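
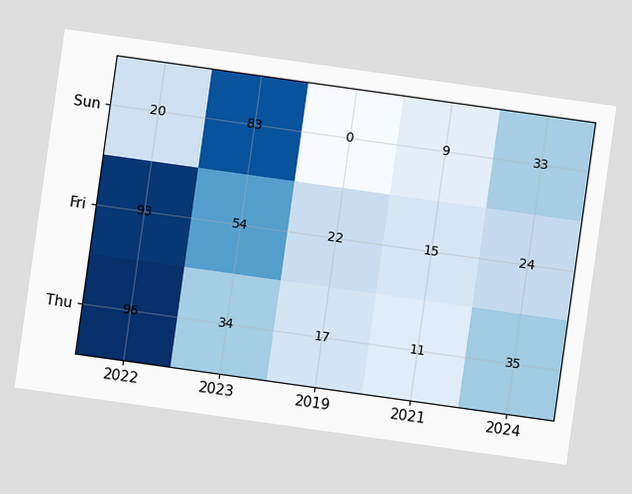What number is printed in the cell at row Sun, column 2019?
0

The chart is tilted about 8° clockwise. The (Sun, 2019) cell reads 0.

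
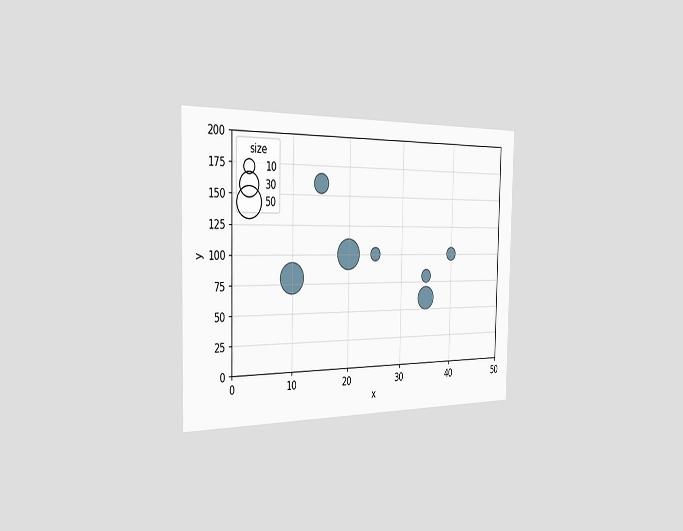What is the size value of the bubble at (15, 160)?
20

The chart is viewed slightly from the left. Matching the bubble at (15, 160) against the size legend gives 20.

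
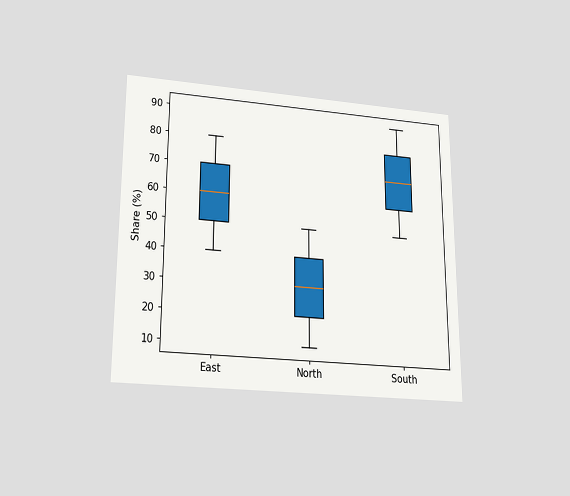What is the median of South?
The chart is viewed slightly from below. The median line in the South box sits at 70%.

70%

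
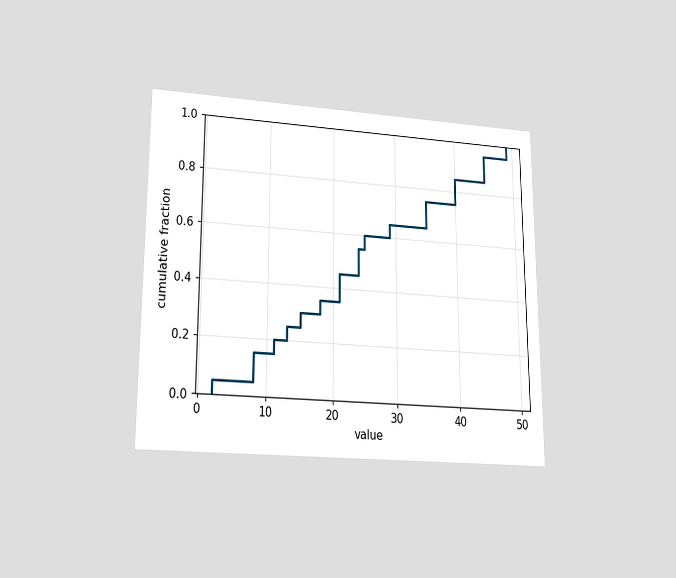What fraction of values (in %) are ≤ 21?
The chart is viewed slightly from below. At x=21 the ECDF step is at 45%.

45%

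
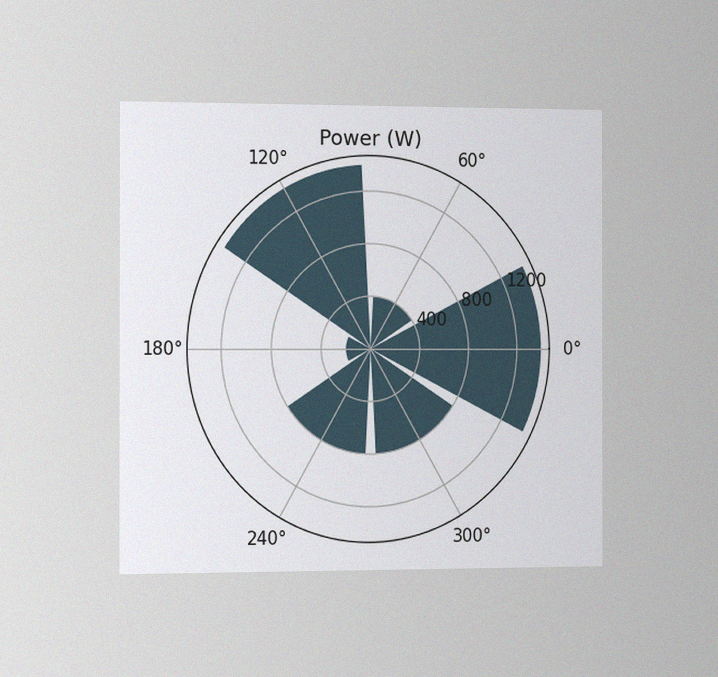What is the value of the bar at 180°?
The chart is viewed slightly from the left, with some photo noise. The bar at 180° reaches 200W on the radial axis.

200W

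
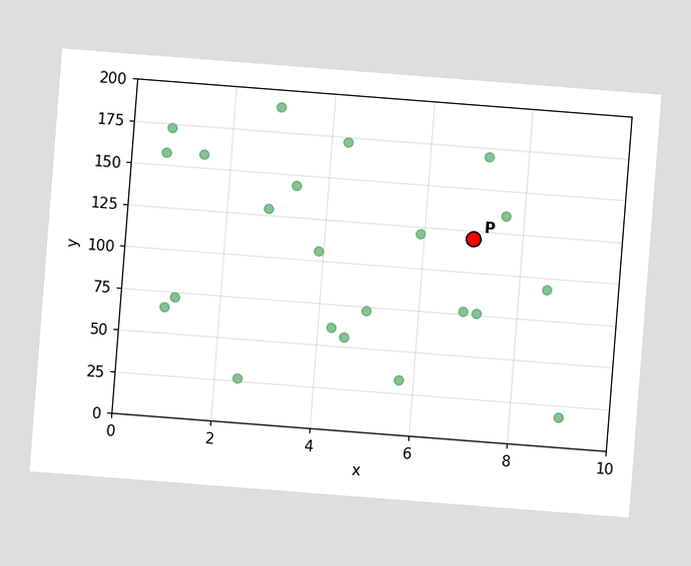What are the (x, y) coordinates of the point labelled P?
(7, 120)

The chart is tilted about 4° clockwise. Following the gridlines from P to each axis, P sits at (7, 120).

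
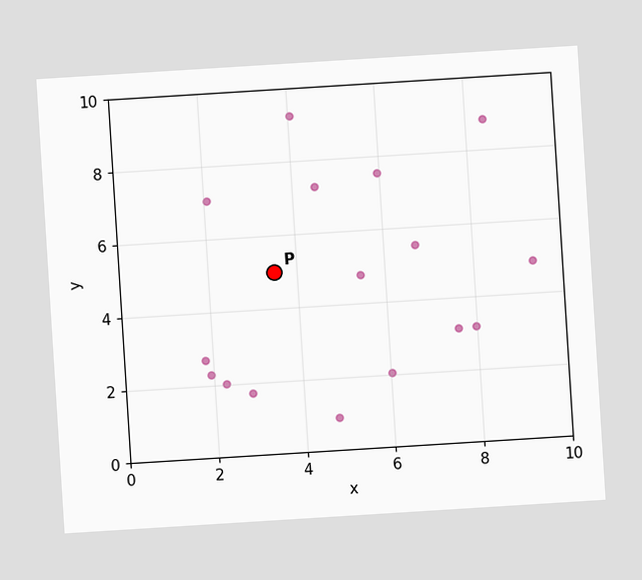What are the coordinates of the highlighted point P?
The chart is tilted about 4° counter-clockwise. Following the gridlines from P to each axis, P sits at (3.5, 5).

(3.5, 5)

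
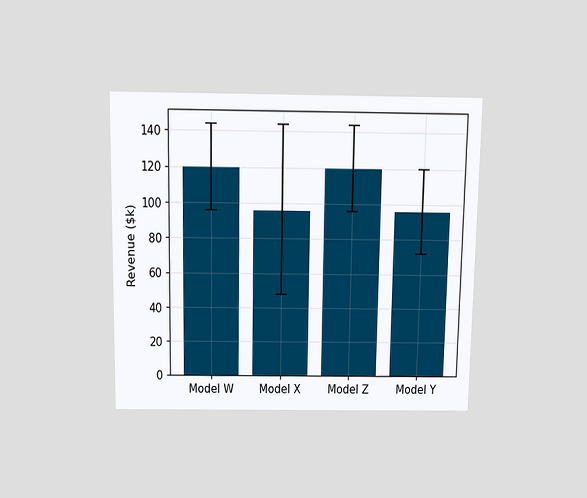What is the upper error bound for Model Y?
The chart is viewed slightly from above. The Model Y bar's upper whisker reaches $120k.

$120k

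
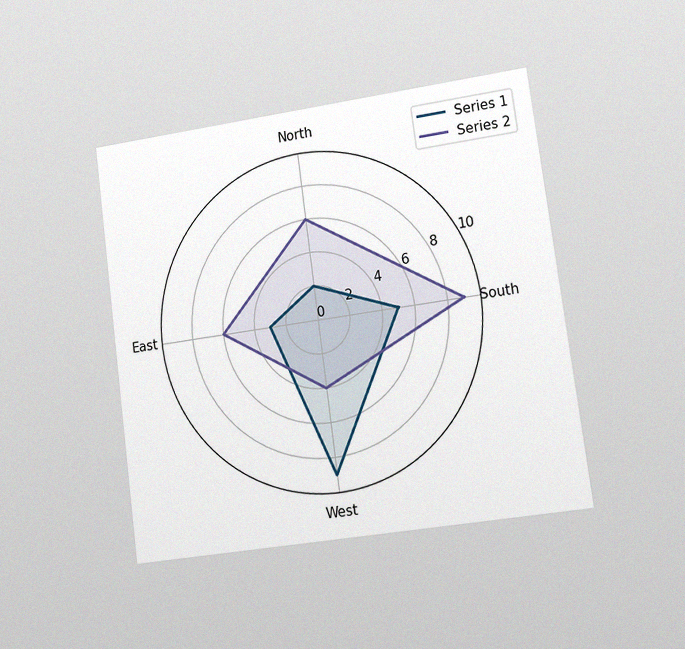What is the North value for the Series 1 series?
The chart is tilted about 8° counter-clockwise and viewed at a slight angle, with some photo noise. On the North axis, Series 1 reaches 2.

2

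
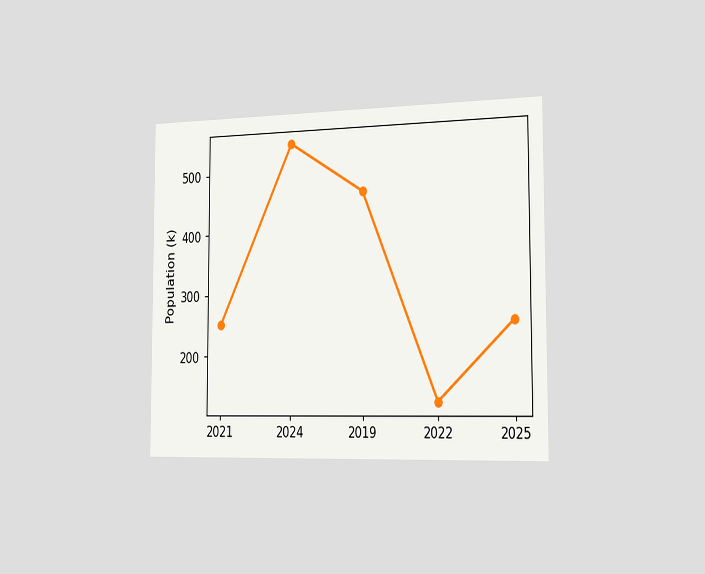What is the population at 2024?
546k

The chart is viewed slightly from the right. At 2024, the line is at 546k.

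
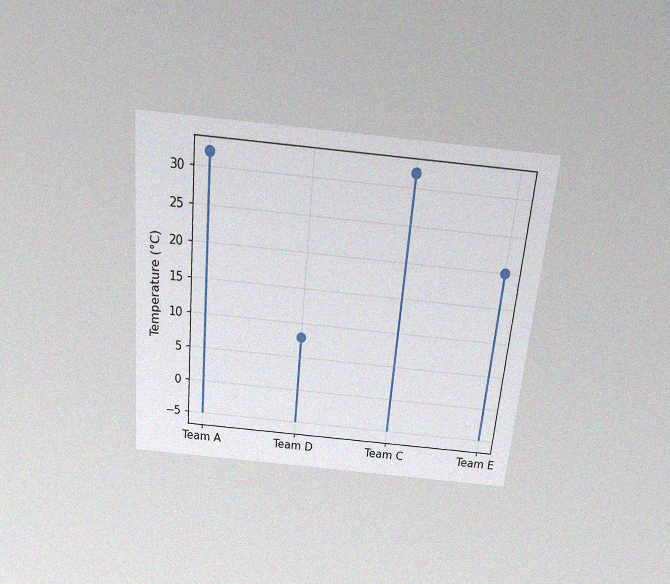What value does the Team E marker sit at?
20°C

The chart is tilted about 5° clockwise and viewed slightly from above, with some photo noise. The Team E marker sits at 20°C.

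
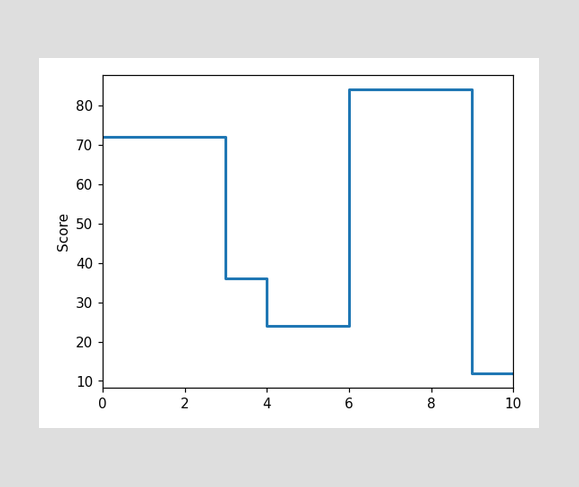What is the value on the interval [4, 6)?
On [4, 6) the step sits at 24.

24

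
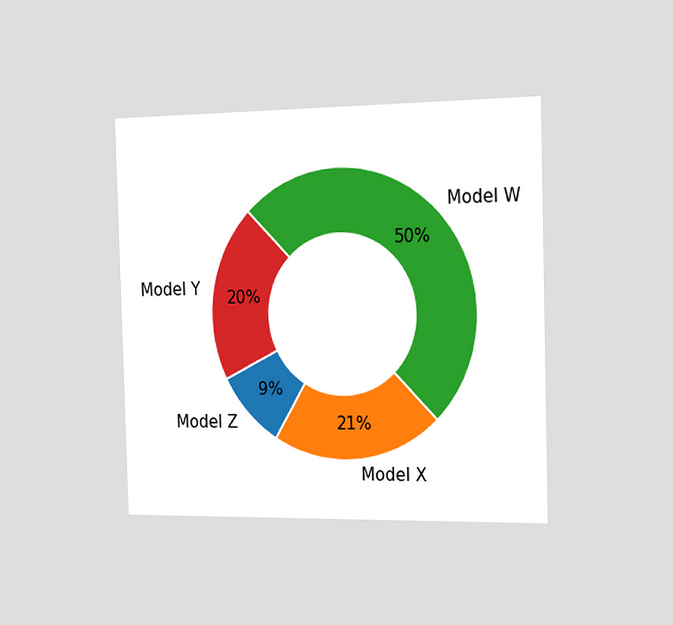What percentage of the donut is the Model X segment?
21%

The chart is viewed slightly from the right. The Model X segment takes up 21% of the ring.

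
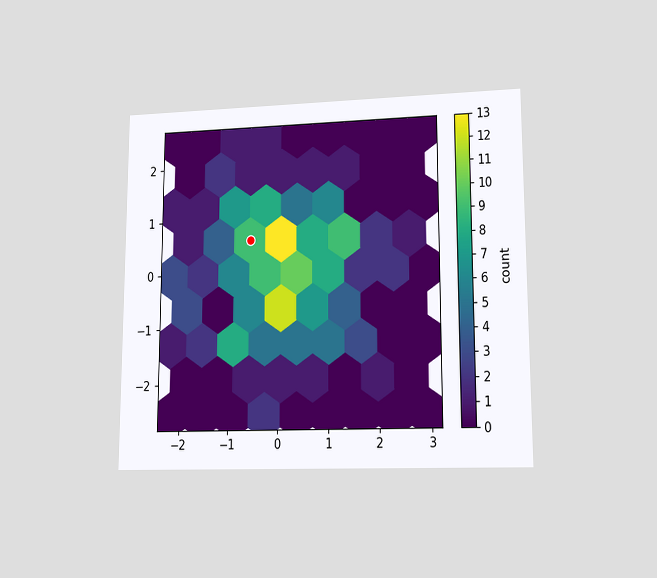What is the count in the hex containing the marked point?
9

The chart is viewed at a slight angle. The marked hex reads 9 on the colorbar.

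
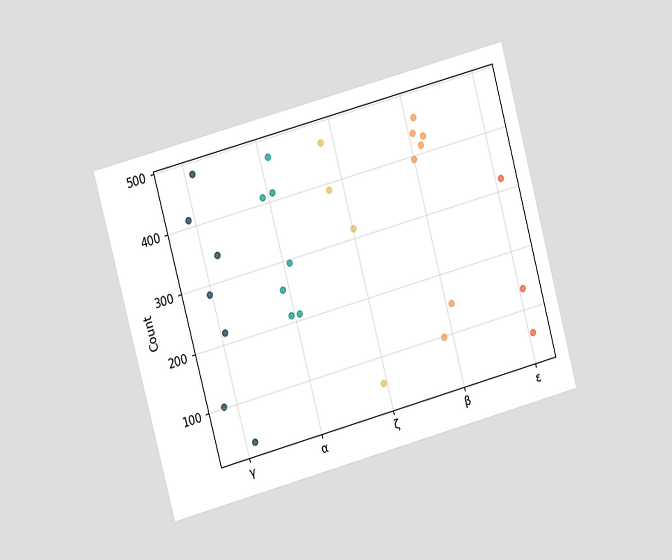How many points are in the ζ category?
4

The chart is tilted about 15° counter-clockwise and viewed at a slight angle. Counting the markers in the ζ column gives 4.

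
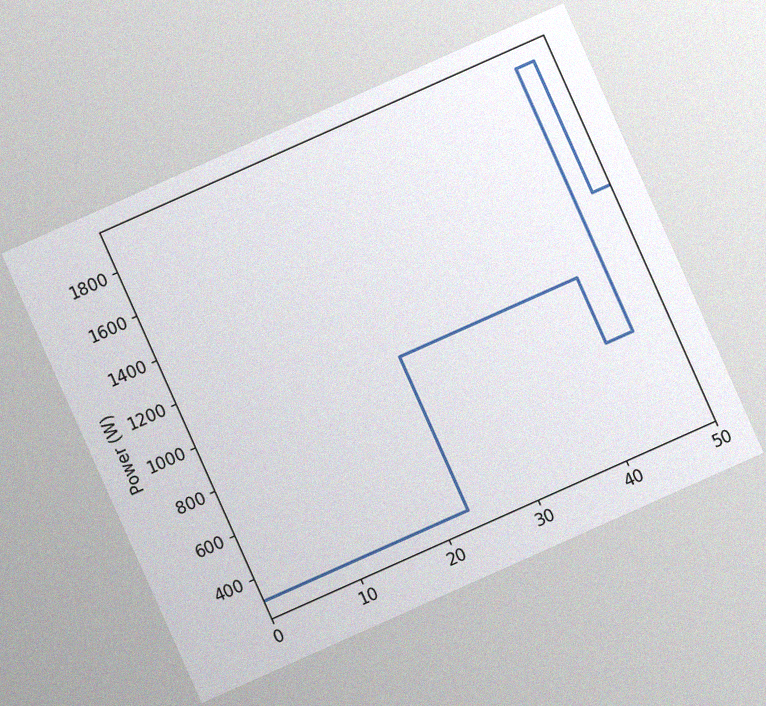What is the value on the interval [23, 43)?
1000W

The chart is tilted about 24° counter-clockwise, with some photo noise. On [23, 43) the step sits at 1000W.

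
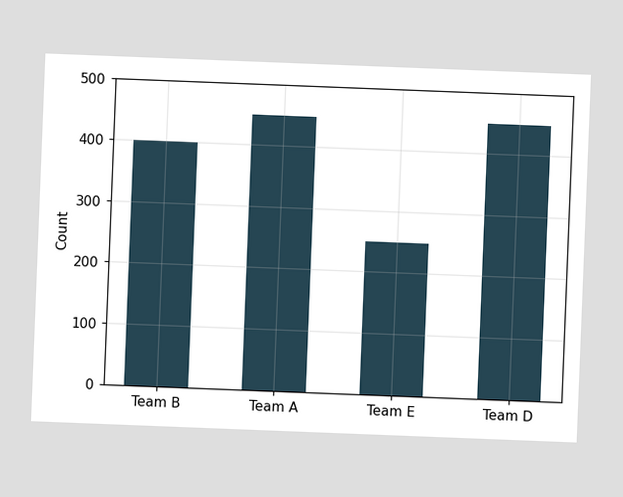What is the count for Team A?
450

The chart is tilted about 2° clockwise. Reading along the chart's y-axis, the Team A bar reaches 450.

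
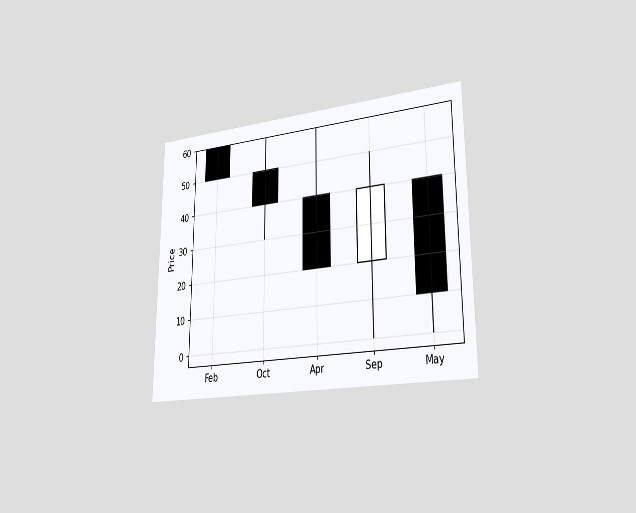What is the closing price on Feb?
The chart is viewed slightly from the right. The Feb candle closes at 50.

50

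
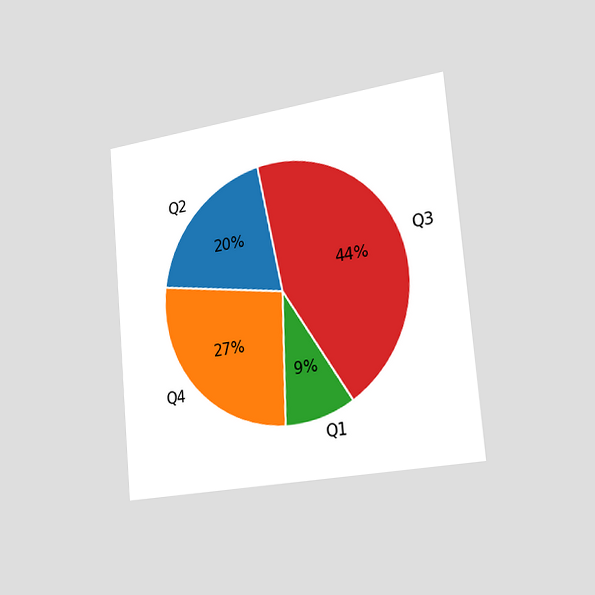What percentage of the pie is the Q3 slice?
The chart is tilted about 5° counter-clockwise and viewed slightly from the right. The Q3 slice takes up 44% of the pie.

44%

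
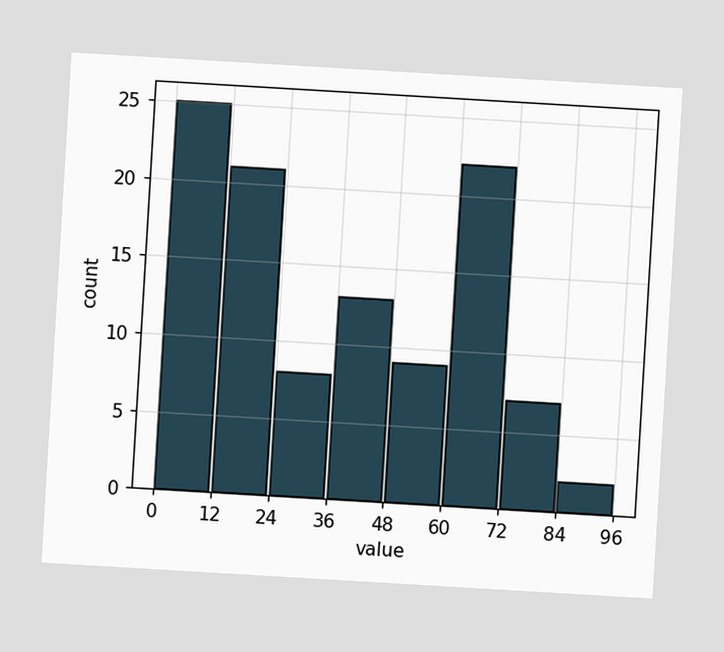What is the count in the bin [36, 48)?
The chart is tilted about 3° clockwise. The [36, 48) bin has height 13.

13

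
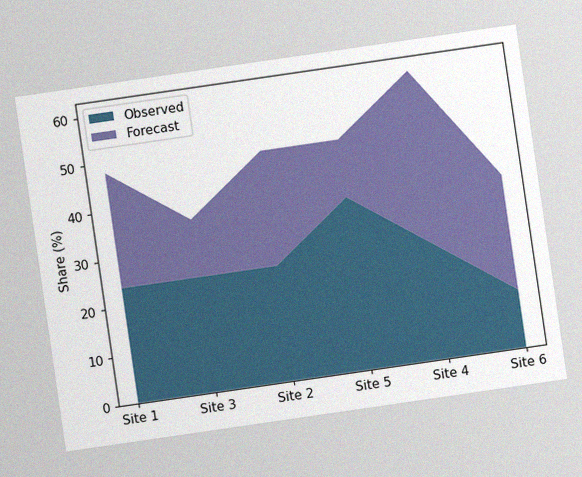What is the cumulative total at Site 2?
48%

The chart is tilted about 8° counter-clockwise, with some photo noise. The stacked total at Site 2 reaches 48%.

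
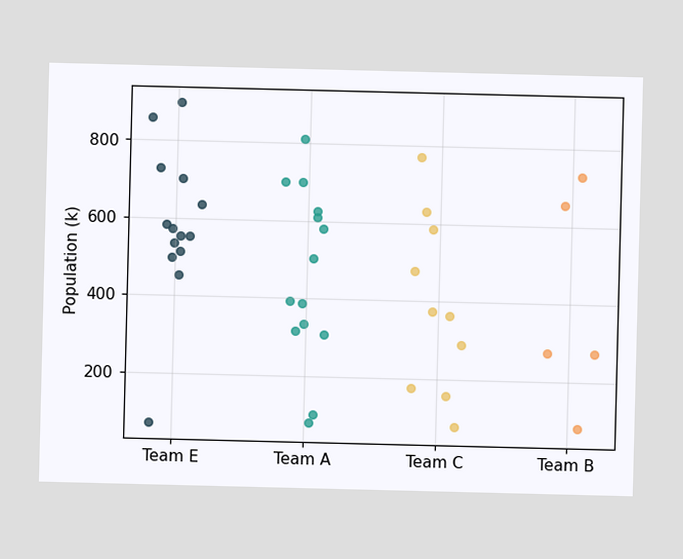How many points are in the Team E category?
14

Counting the markers in the Team E column gives 14.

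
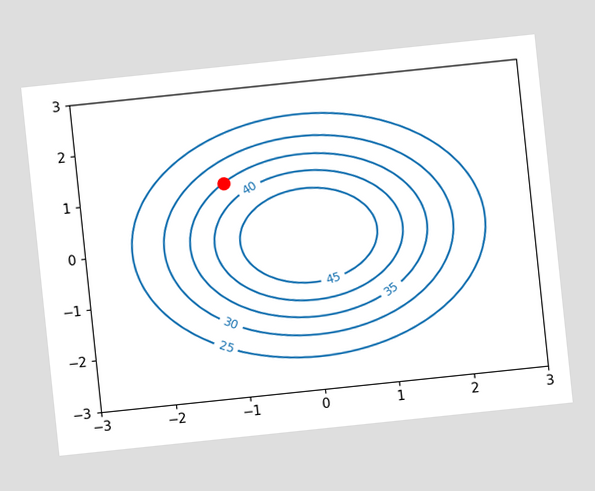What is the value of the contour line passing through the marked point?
The chart is tilted about 6° counter-clockwise. The marked point sits on the contour labelled 35.

35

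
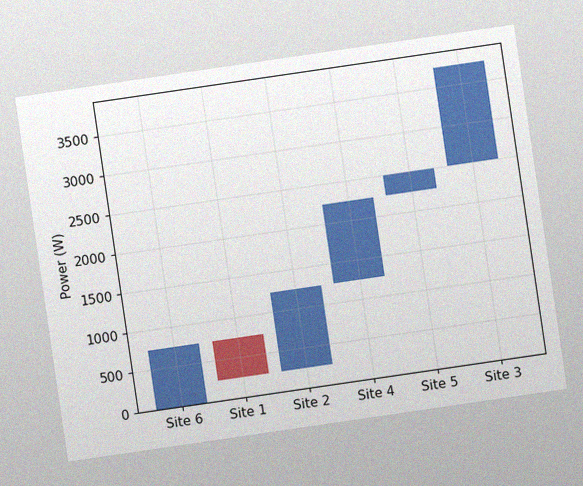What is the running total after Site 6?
750W

The chart is tilted about 8° counter-clockwise, with some photo noise. After Site 6 the running total reaches 750W.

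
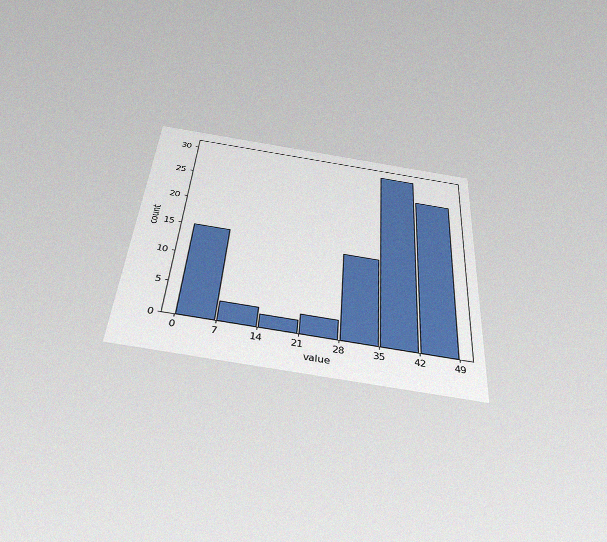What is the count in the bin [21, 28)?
The chart is tilted about 4° clockwise and viewed slightly from below, with some photo noise. The [21, 28) bin has height 3.

3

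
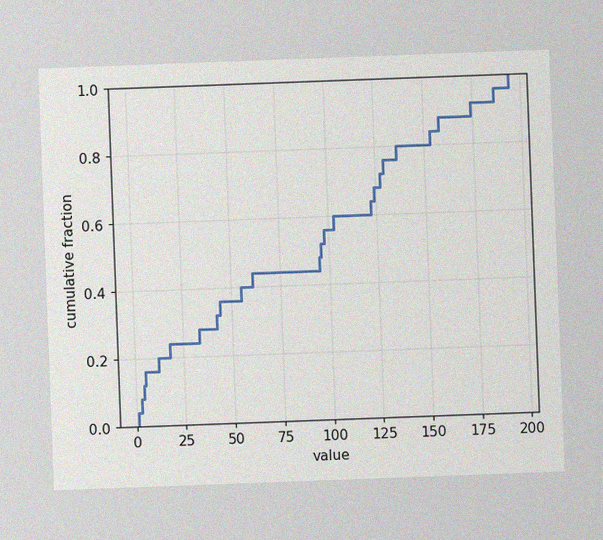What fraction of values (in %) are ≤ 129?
The chart is tilted about 2° counter-clockwise, with some photo noise. At x=129 the ECDF step is at 76%.

76%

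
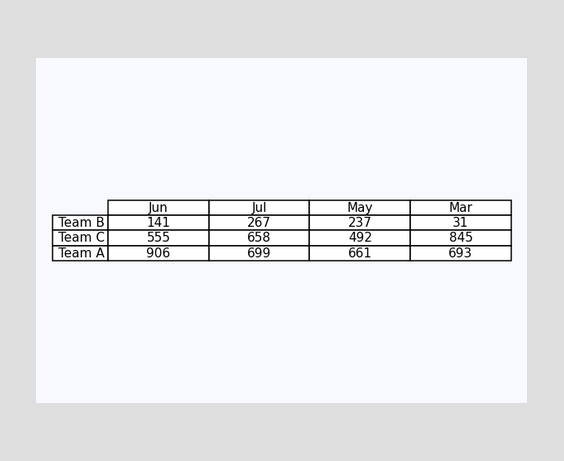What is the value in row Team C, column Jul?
658

The (Team C, Jul) cell reads 658.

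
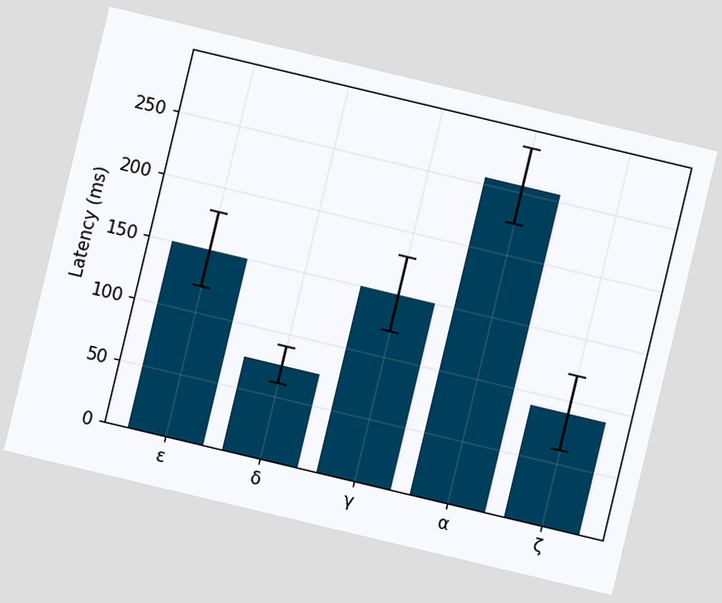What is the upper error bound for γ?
180ms

The chart is tilted about 13° clockwise. The γ bar's upper whisker reaches 180ms.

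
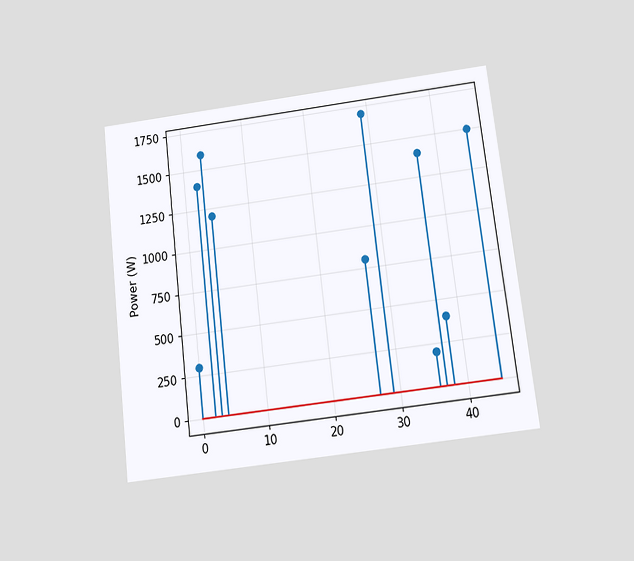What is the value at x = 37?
The chart is tilted about 7° counter-clockwise and viewed slightly from below. The stem at x=37 reaches 1400W.

1400W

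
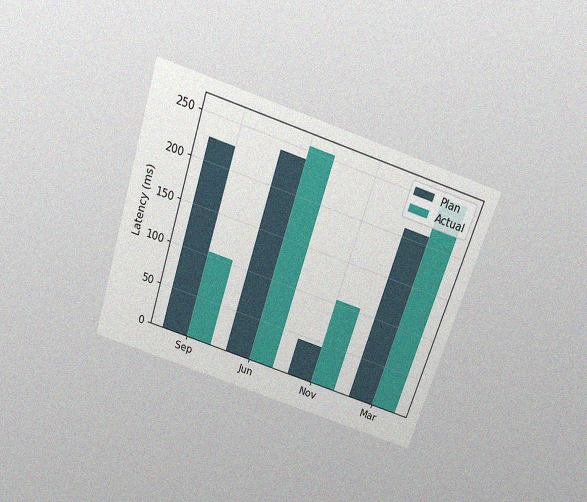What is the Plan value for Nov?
The chart is tilted about 18° clockwise and viewed slightly from above, with some photo noise. The Plan bar at Nov reaches 45ms on the y-axis.

45ms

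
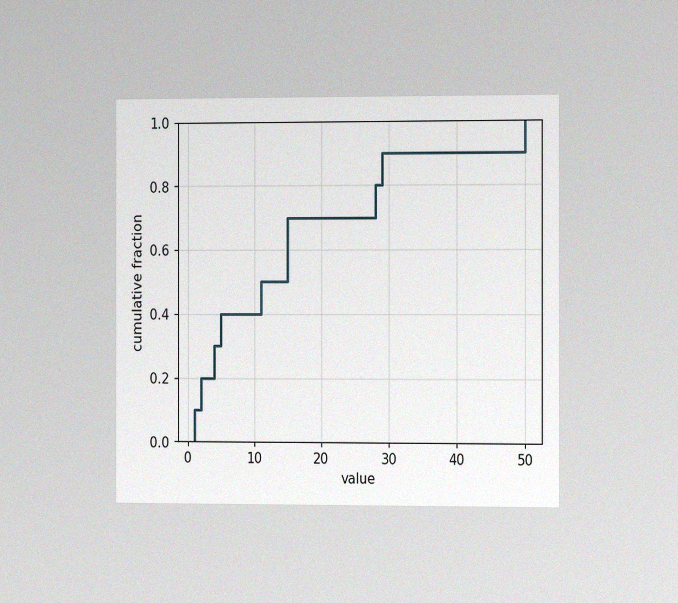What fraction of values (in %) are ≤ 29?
The chart is viewed slightly from the right, with some photo noise. At x=29 the ECDF step is at 90%.

90%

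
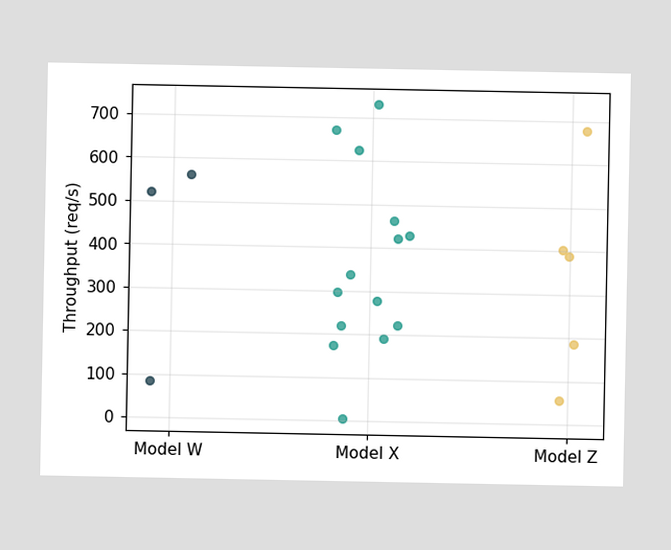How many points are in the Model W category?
3

Counting the markers in the Model W column gives 3.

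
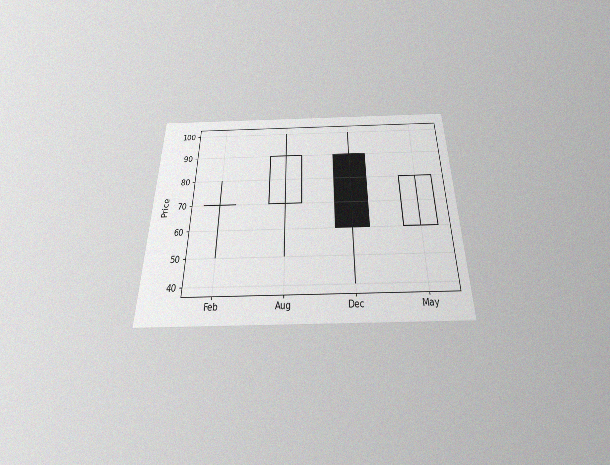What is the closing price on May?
80

The chart is viewed slightly from below, with some photo noise. The May candle closes at 80.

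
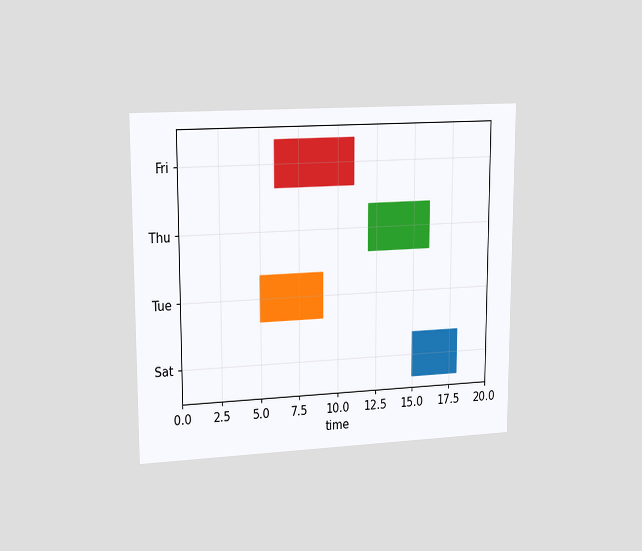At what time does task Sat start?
15

The chart is viewed slightly from the left. The Sat bar begins at t=15.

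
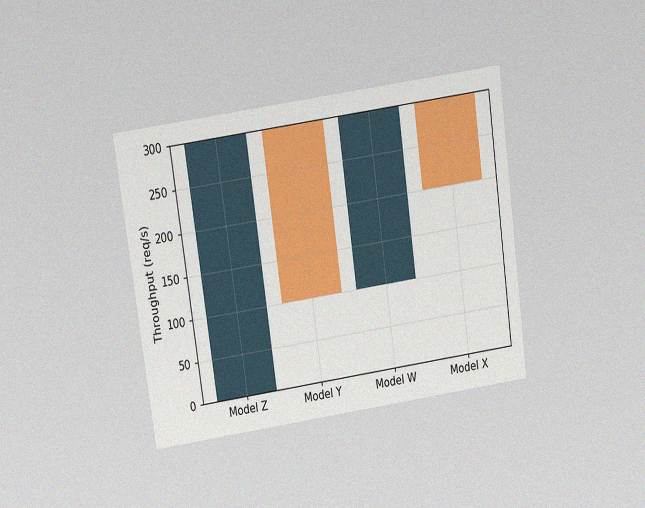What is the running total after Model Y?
100req/s

The chart is tilted about 8° counter-clockwise and viewed at a slight angle, with some photo noise. After Model Y the running total reaches 100req/s.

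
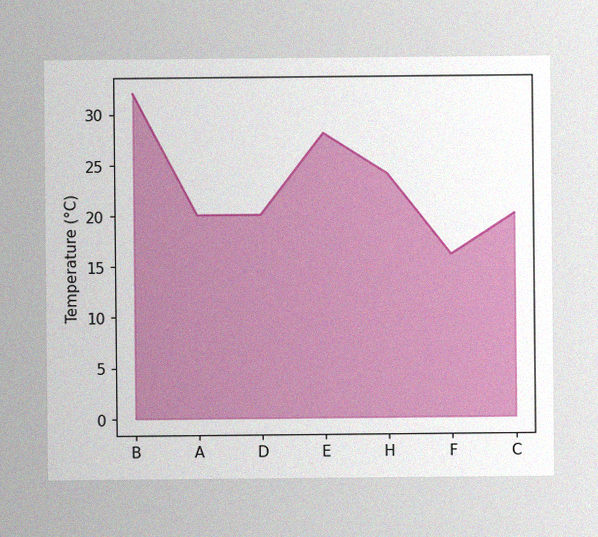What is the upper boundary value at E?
The image has some photo noise and uneven lighting. At E the upper boundary is at 28°C.

28°C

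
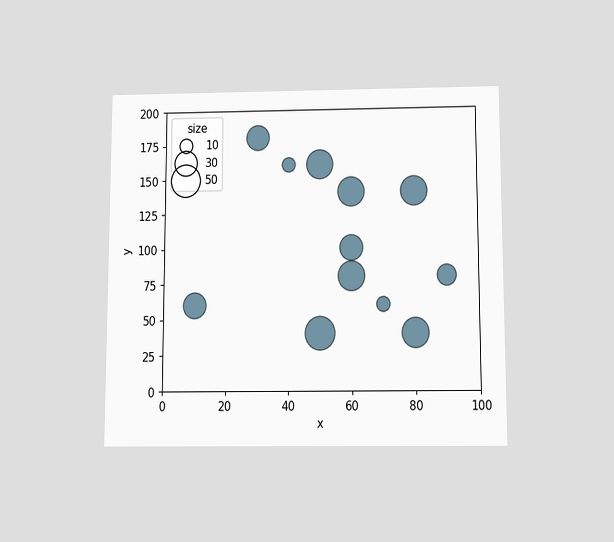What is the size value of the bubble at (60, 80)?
40

The chart is viewed slightly from below. Matching the bubble at (60, 80) against the size legend gives 40.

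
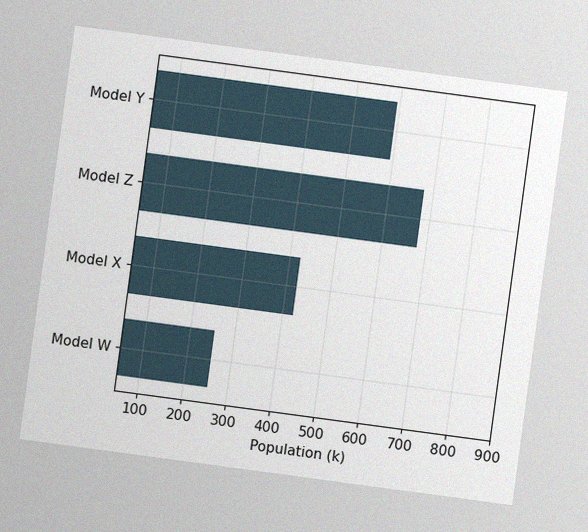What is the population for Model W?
The chart is tilted about 8° clockwise, with some photo noise. Reading along the chart's x-axis, the Model W bar reaches 255k.

255k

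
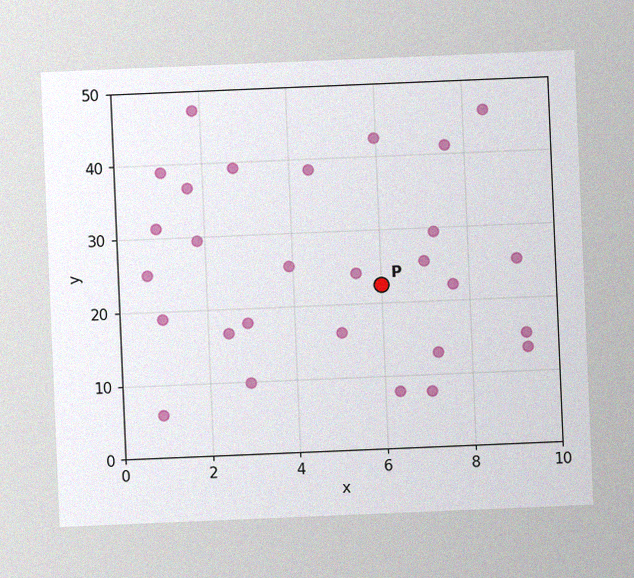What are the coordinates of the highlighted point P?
The chart is tilted about 2° counter-clockwise, with some photo noise. Following the gridlines from P to each axis, P sits at (6, 22.5).

(6, 22.5)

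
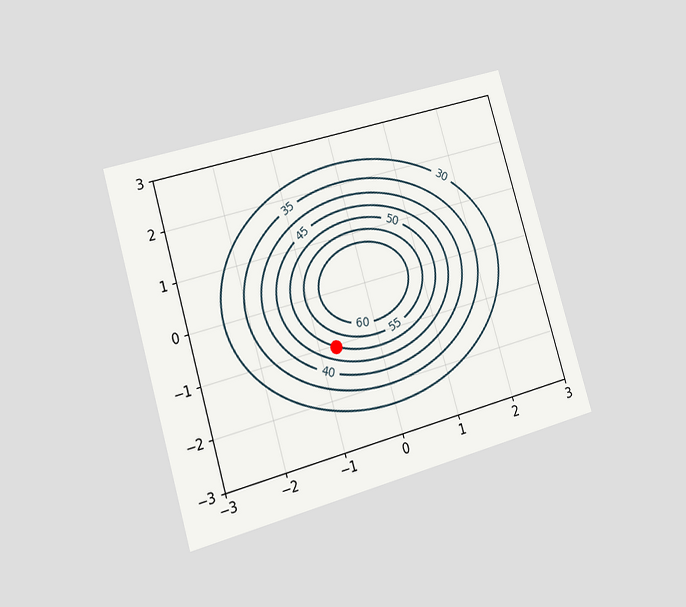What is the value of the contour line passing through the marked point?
The chart is tilted about 16° counter-clockwise and viewed at a slight angle. The marked point sits on the contour labelled 50.

50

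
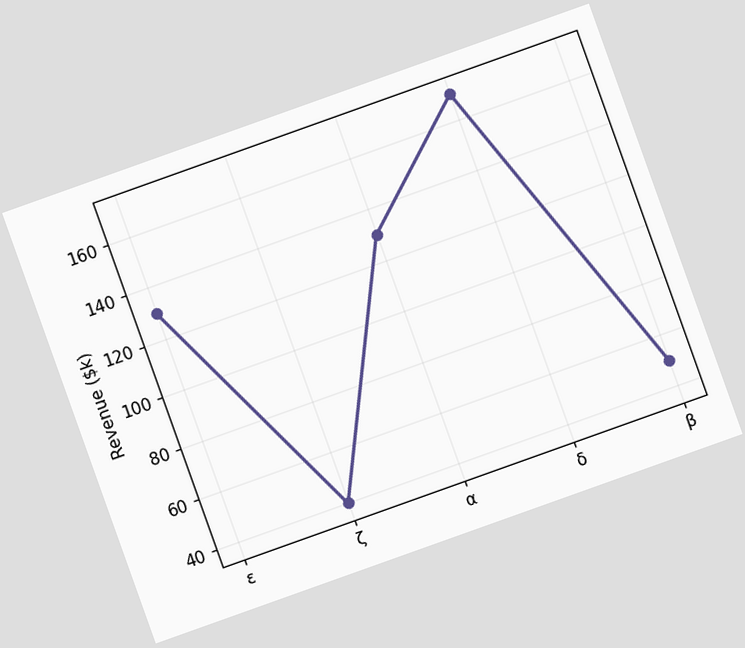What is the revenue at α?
The chart is tilted about 20° counter-clockwise. At α, the line is at $130k.

$130k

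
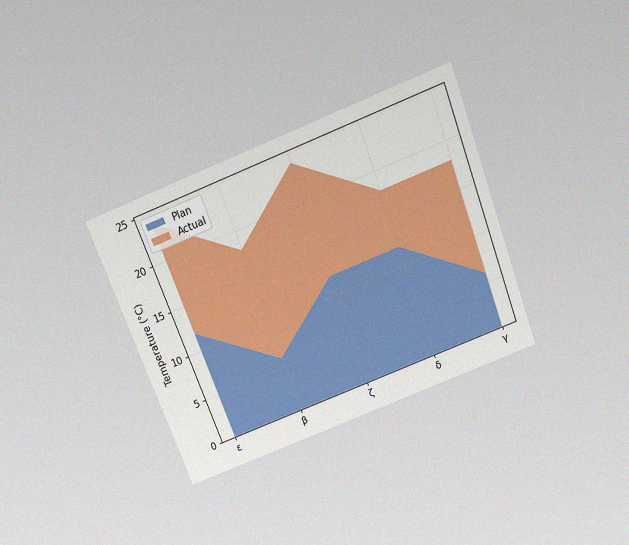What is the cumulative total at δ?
18°C

The chart is tilted about 21° counter-clockwise and viewed slightly from above, with some photo noise. The stacked total at δ reaches 18°C.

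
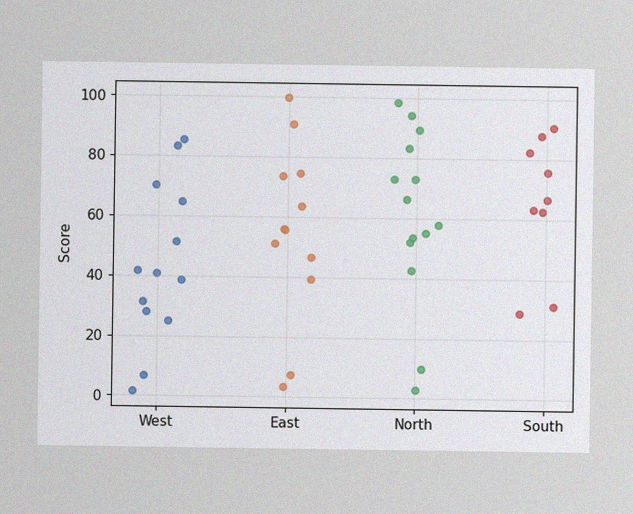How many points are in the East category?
The image has some photo noise and uneven lighting. Counting the markers in the East column gives 12.

12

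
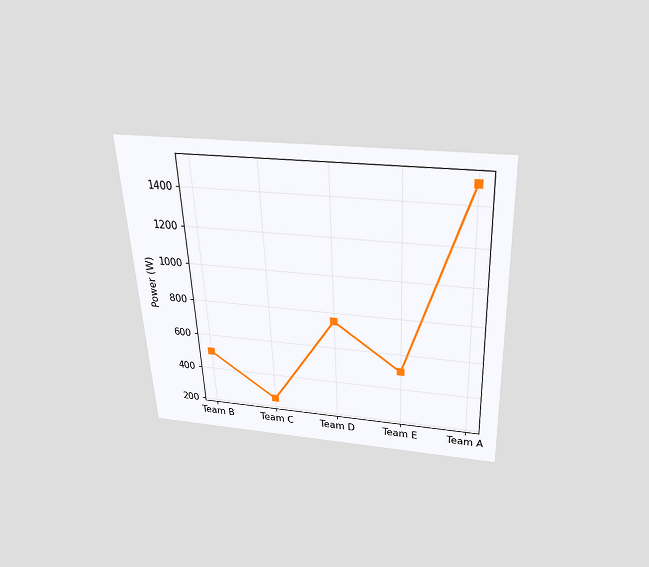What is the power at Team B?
500W

The chart is tilted about 3° counter-clockwise and viewed slightly from above. At Team B, the line is at 500W.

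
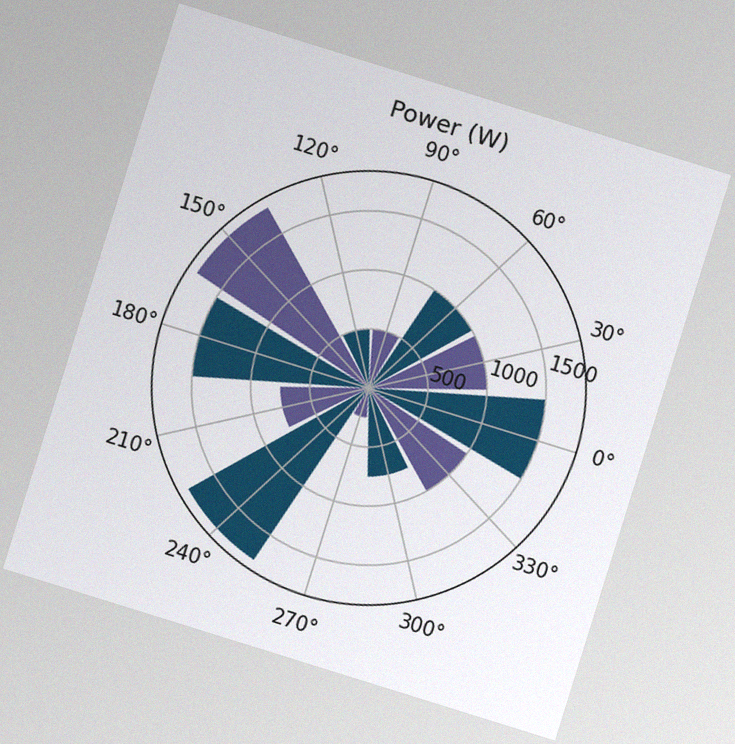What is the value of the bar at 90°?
500W

The chart is tilted about 17° clockwise, with some photo noise. The bar at 90° reaches 500W on the radial axis.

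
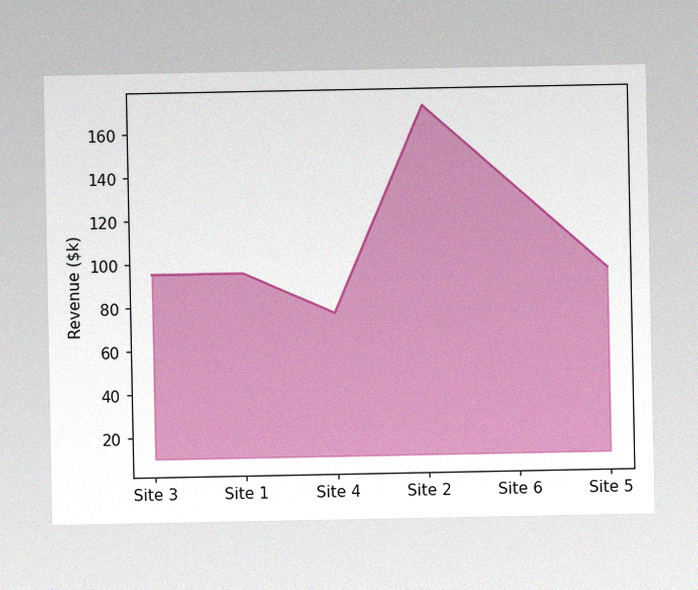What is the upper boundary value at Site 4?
$76k

The image has some photo noise and uneven lighting. At Site 4 the upper boundary is at $76k.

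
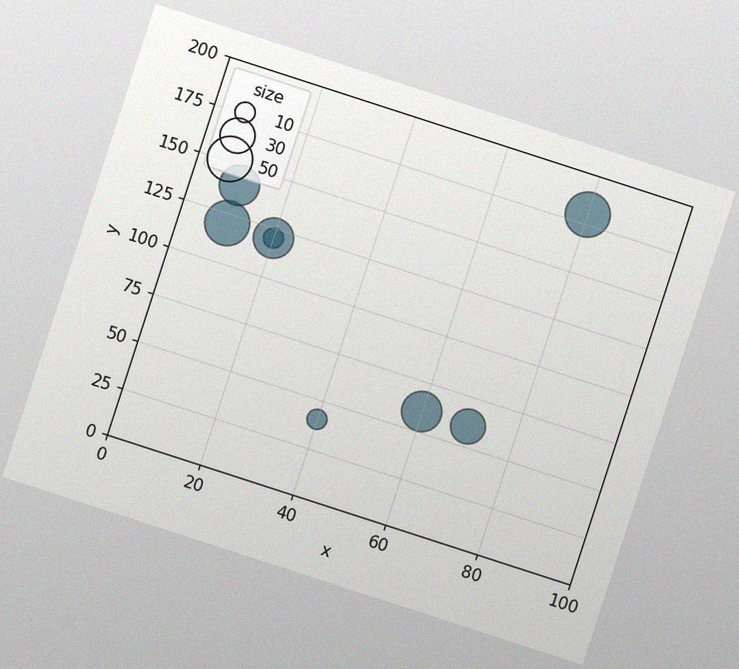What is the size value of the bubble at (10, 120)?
50

The chart is tilted about 18° clockwise, with some photo noise. Matching the bubble at (10, 120) against the size legend gives 50.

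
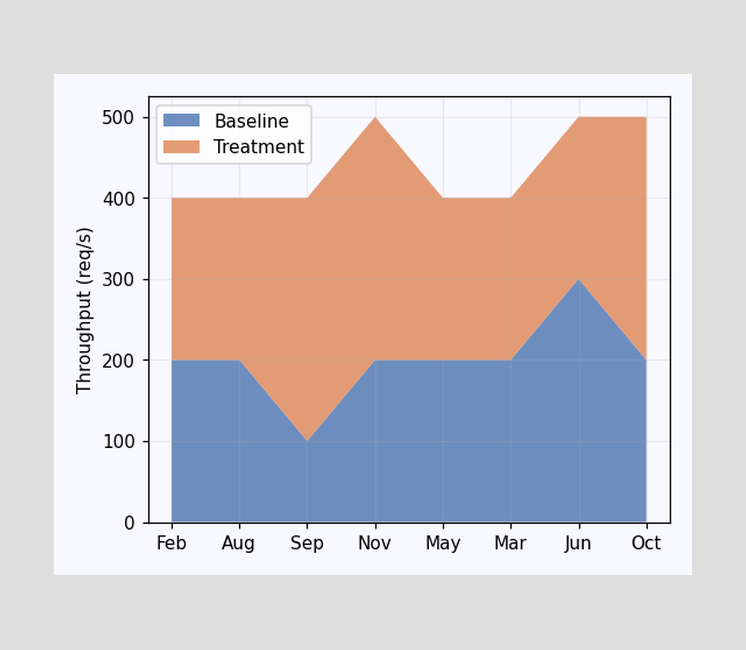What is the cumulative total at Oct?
The stacked total at Oct reaches 500req/s.

500req/s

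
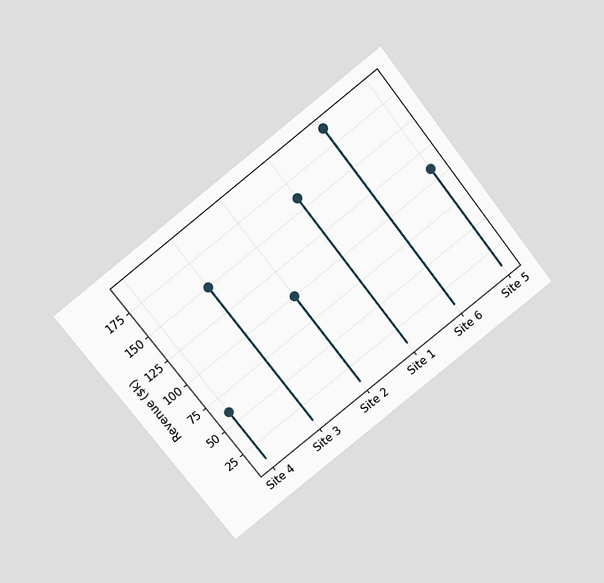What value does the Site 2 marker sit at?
The chart is tilted about 38° counter-clockwise and viewed slightly from above. The Site 2 marker sits at $100k.

$100k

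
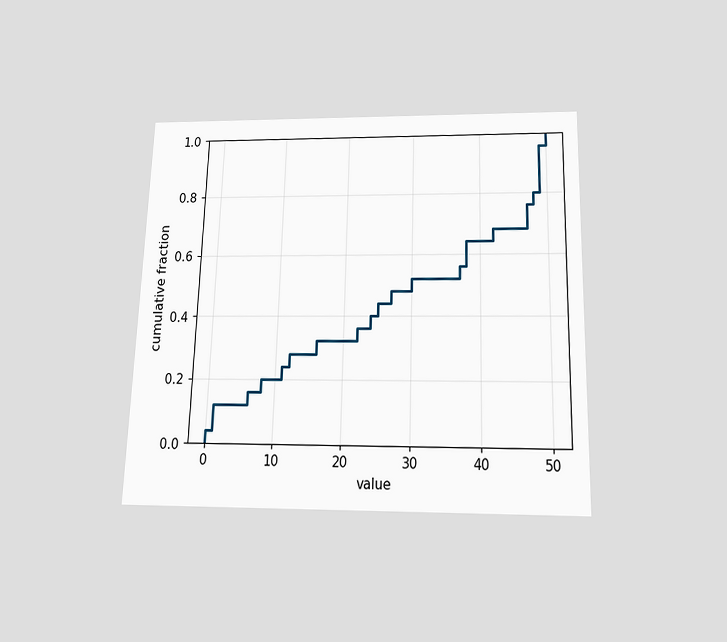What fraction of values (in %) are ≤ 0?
4%

The chart is viewed slightly from below. At x=0 the ECDF step is at 4%.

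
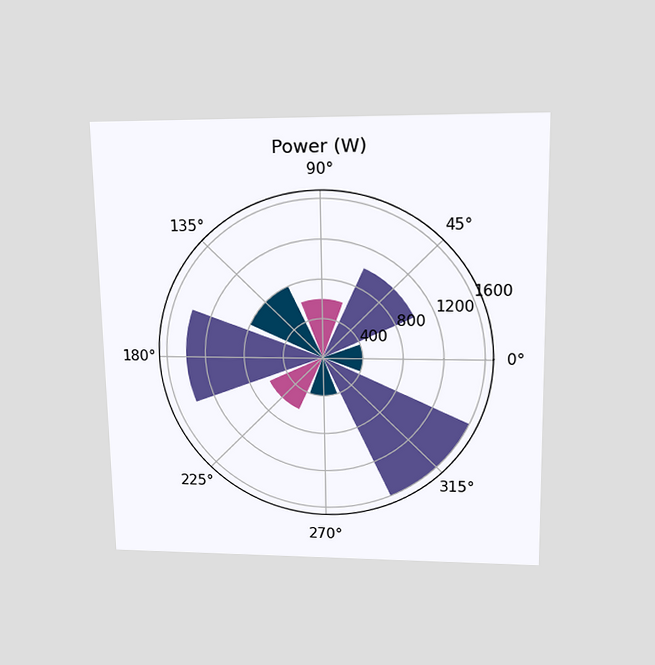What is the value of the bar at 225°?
The chart is viewed slightly from above. The bar at 225° reaches 600W on the radial axis.

600W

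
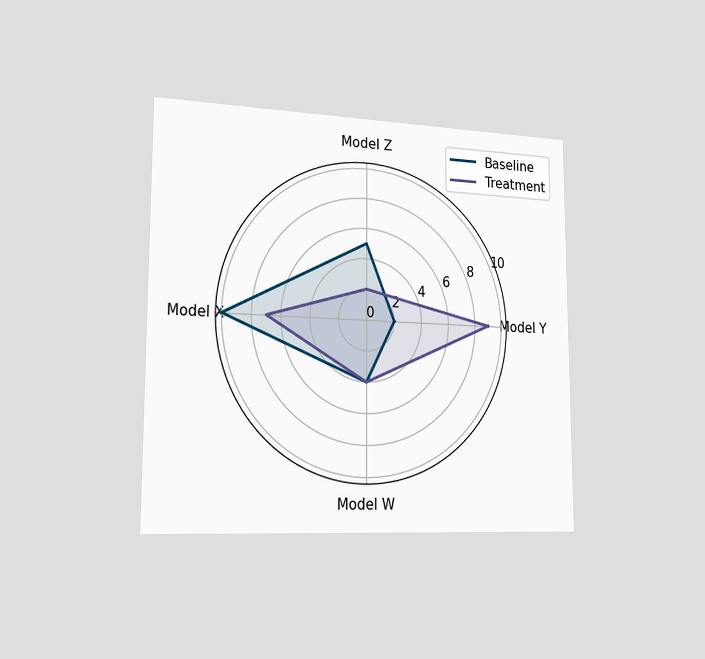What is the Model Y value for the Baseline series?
The chart is viewed slightly from the left. On the Model Y axis, Baseline reaches 2.

2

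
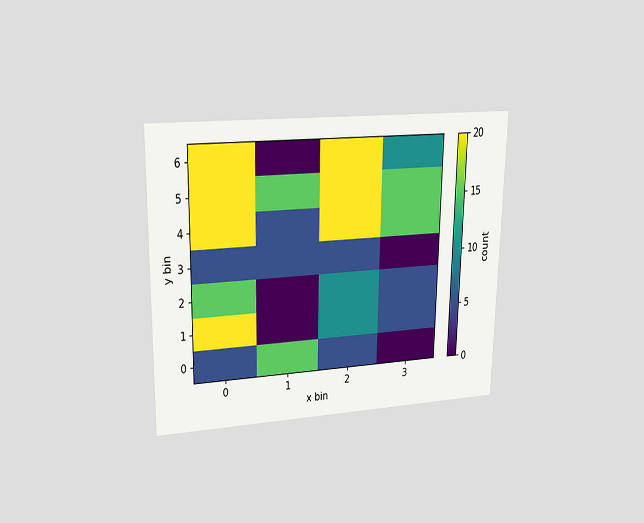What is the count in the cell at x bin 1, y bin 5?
15

The chart is viewed at a slight angle. Matching the cell (1, 5) against the colorbar gives 15.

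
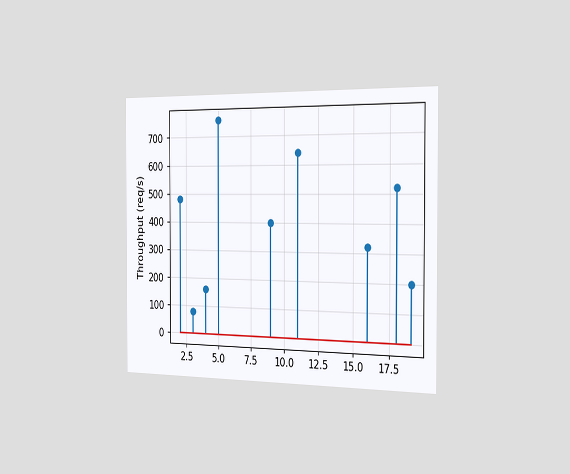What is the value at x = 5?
The chart is viewed slightly from the right. The stem at x=5 reaches 760req/s.

760req/s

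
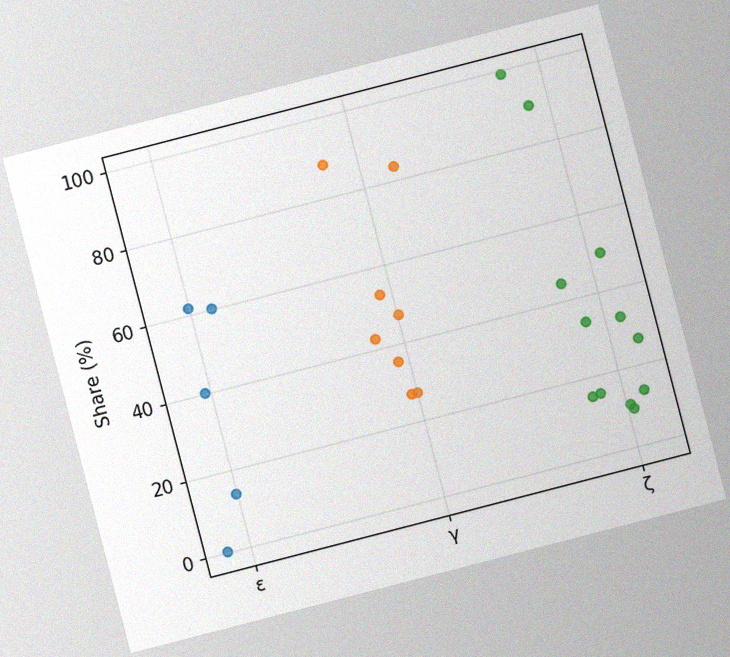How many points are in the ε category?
The chart is tilted about 15° counter-clockwise, with some photo noise. Counting the markers in the ε column gives 5.

5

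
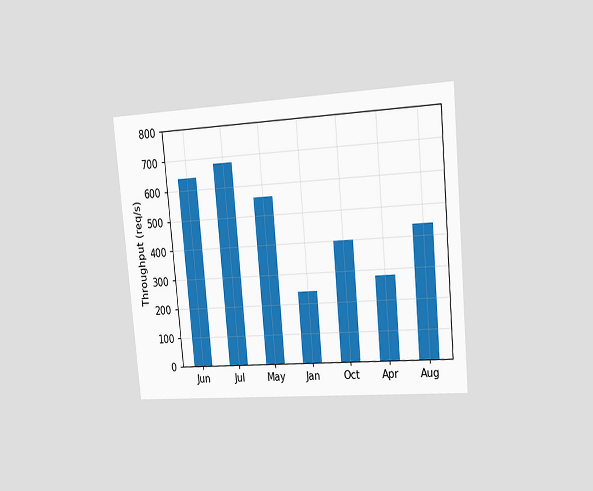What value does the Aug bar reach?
The chart is tilted about 5° counter-clockwise and viewed slightly from the right. Reading along the chart's y-axis, the Aug bar reaches 440req/s.

440req/s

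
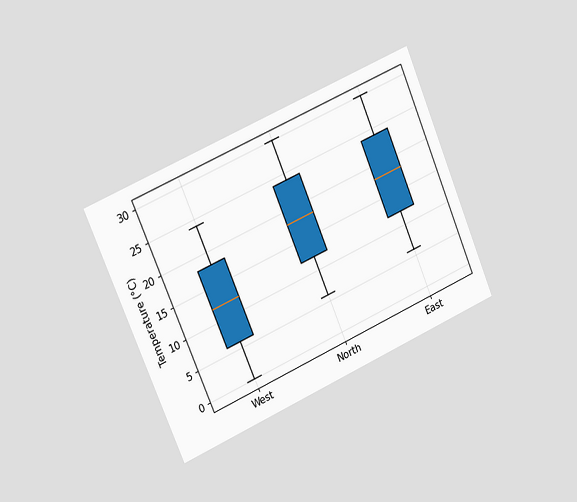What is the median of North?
18°C

The chart is tilted about 23° counter-clockwise and viewed slightly from the left. The median line in the North box sits at 18°C.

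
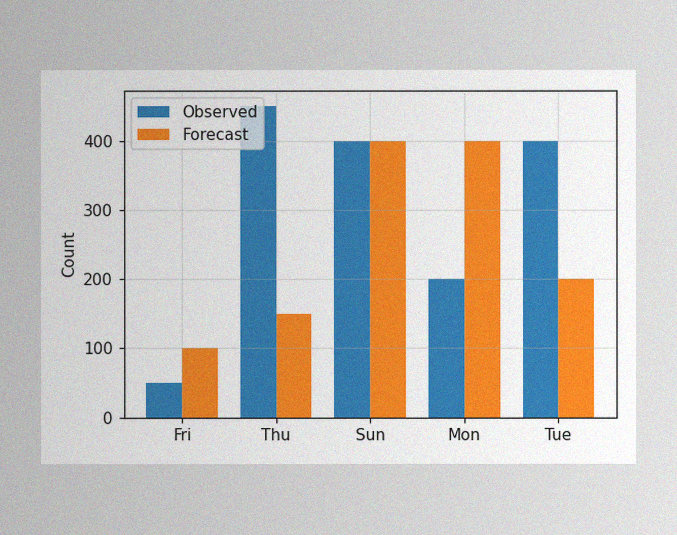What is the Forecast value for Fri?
The image has some photo noise and uneven lighting. The Forecast bar at Fri reaches 100 on the y-axis.

100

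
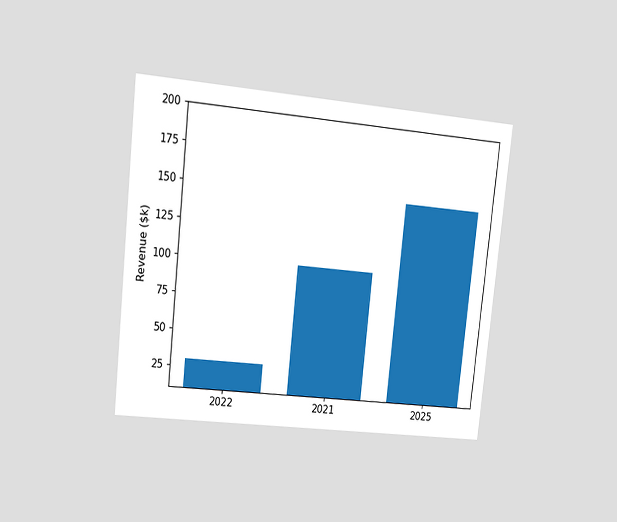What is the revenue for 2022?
$30k

The chart is tilted about 6° clockwise and viewed at a slight angle. Reading along the chart's y-axis, the 2022 bar reaches $30k.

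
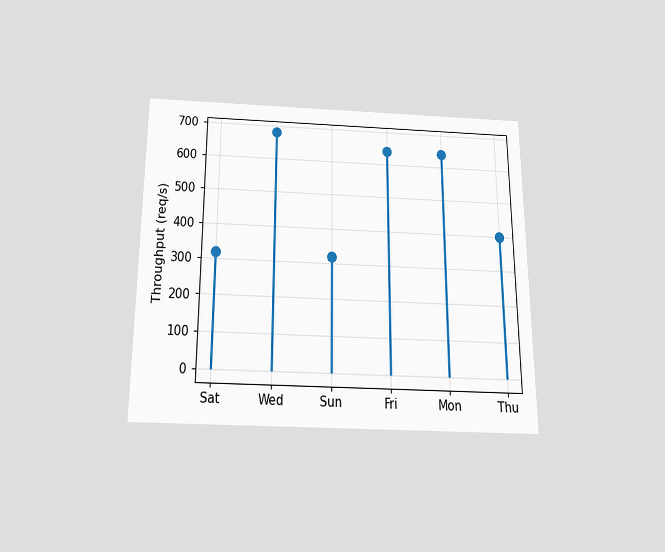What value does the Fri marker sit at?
The chart is viewed slightly from below. The Fri marker sits at 640req/s.

640req/s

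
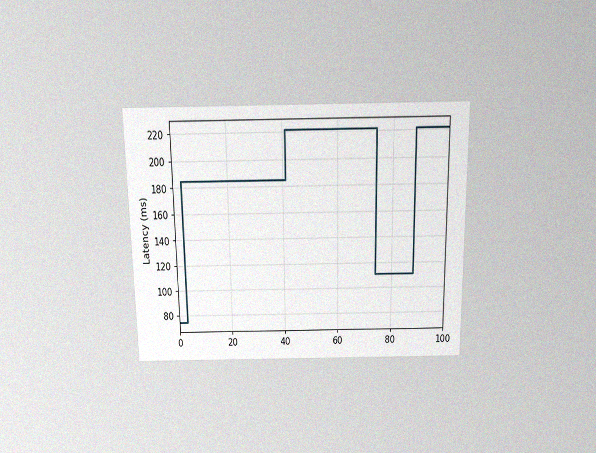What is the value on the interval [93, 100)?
222ms

The chart is viewed slightly from above, with some photo noise. On [93, 100) the step sits at 222ms.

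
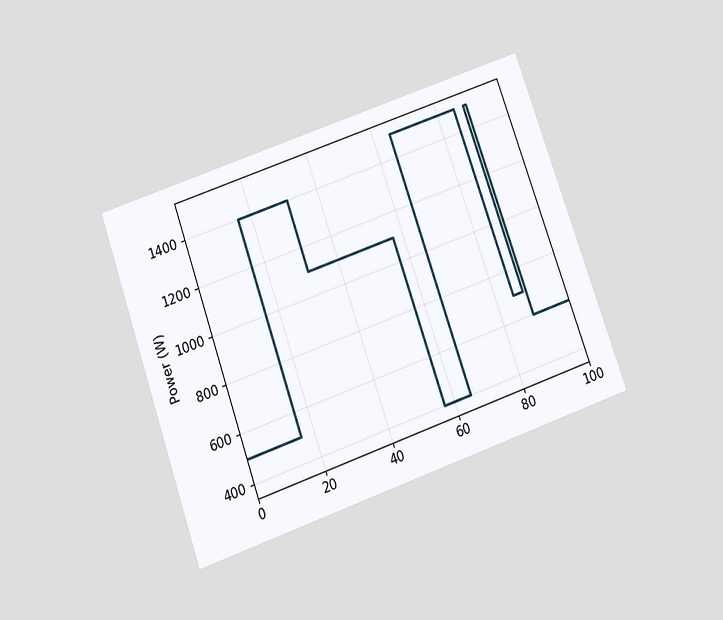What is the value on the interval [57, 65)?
The chart is tilted about 19° counter-clockwise and viewed slightly from below. On [57, 65) the step sits at 400W.

400W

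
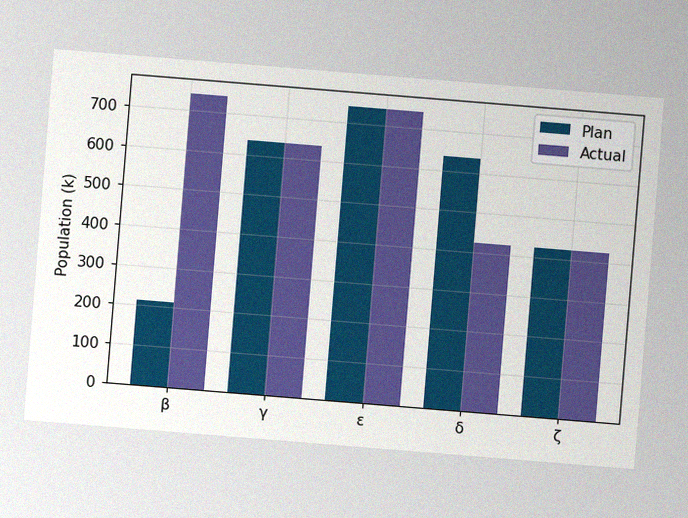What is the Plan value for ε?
742k

The chart is tilted about 5° clockwise, with some photo noise. The Plan bar at ε reaches 742k on the y-axis.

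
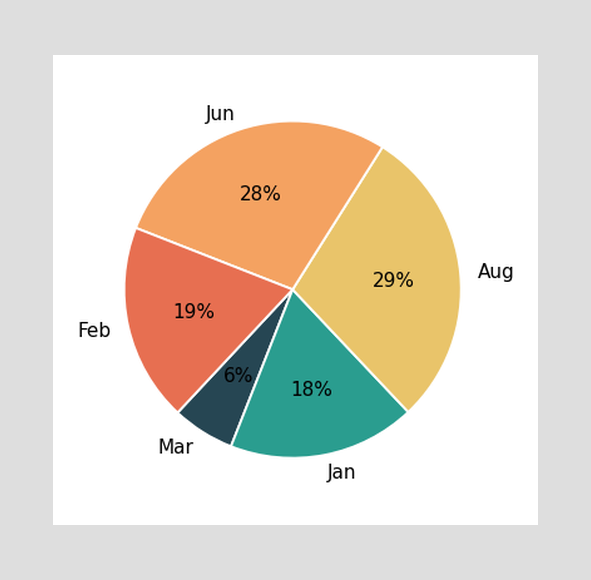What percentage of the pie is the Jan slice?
The Jan slice takes up 18% of the pie.

18%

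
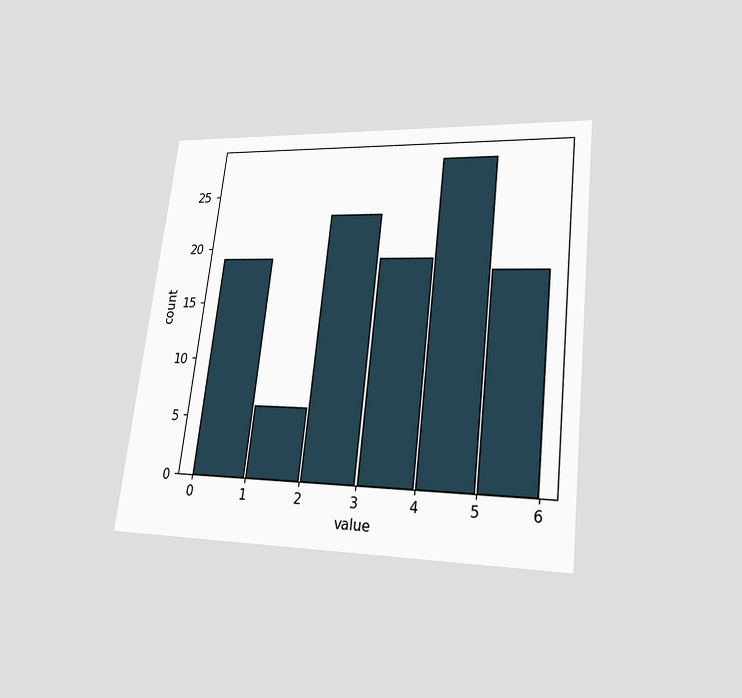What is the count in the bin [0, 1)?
The chart is tilted about 7° clockwise and viewed at a slight angle. The [0, 1) bin has height 19.

19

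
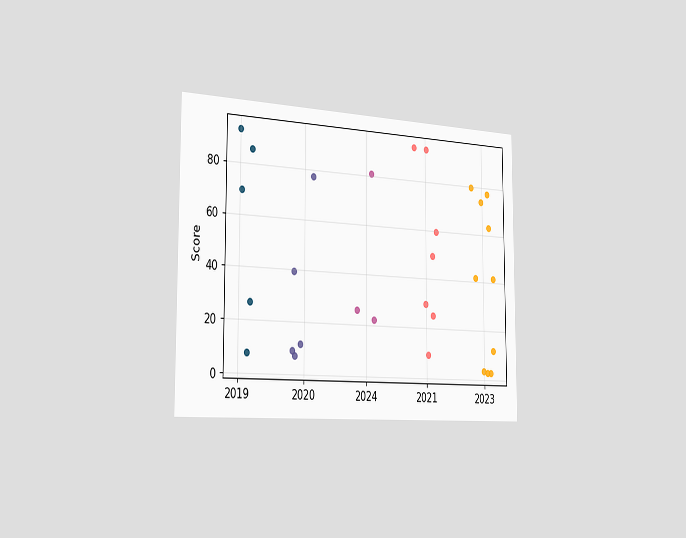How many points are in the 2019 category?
5

The chart is viewed slightly from the left. Counting the markers in the 2019 column gives 5.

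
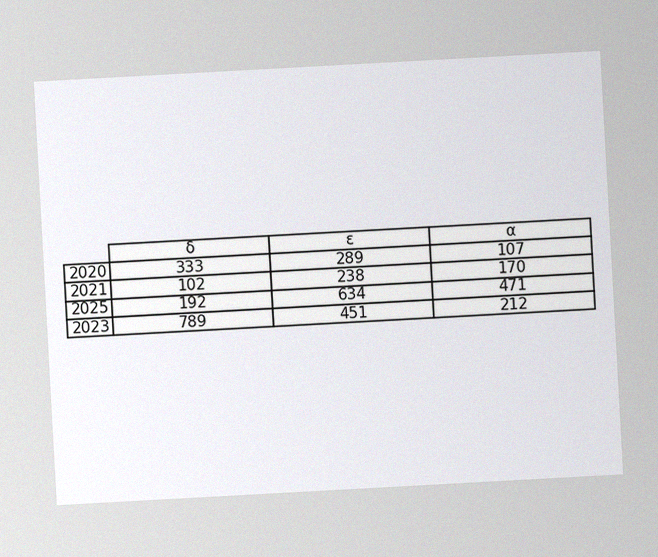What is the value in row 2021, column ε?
238

The chart is tilted about 3° counter-clockwise, with some photo noise. The (2021, ε) cell reads 238.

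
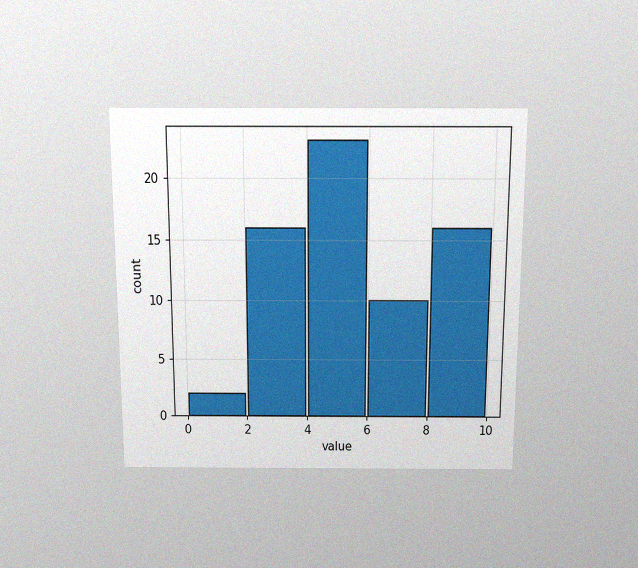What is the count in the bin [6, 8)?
The chart is viewed slightly from above, with some photo noise. The [6, 8) bin has height 10.

10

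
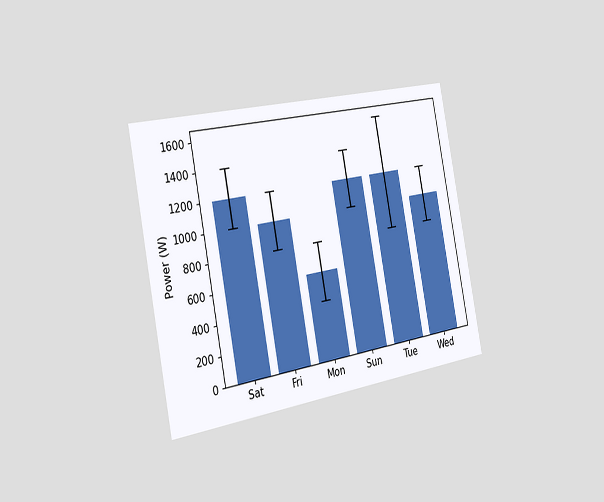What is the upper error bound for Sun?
1400W

The chart is tilted about 11° counter-clockwise and viewed slightly from the left. The Sun bar's upper whisker reaches 1400W.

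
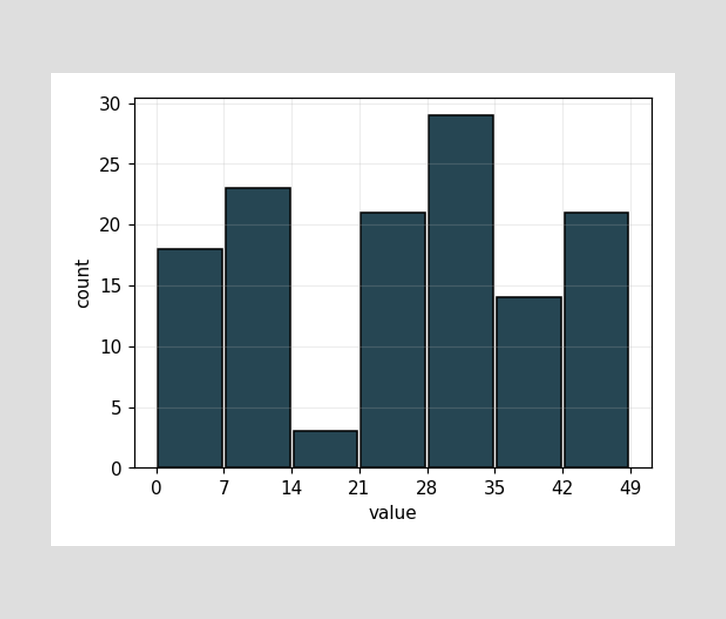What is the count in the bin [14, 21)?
The [14, 21) bin has height 3.

3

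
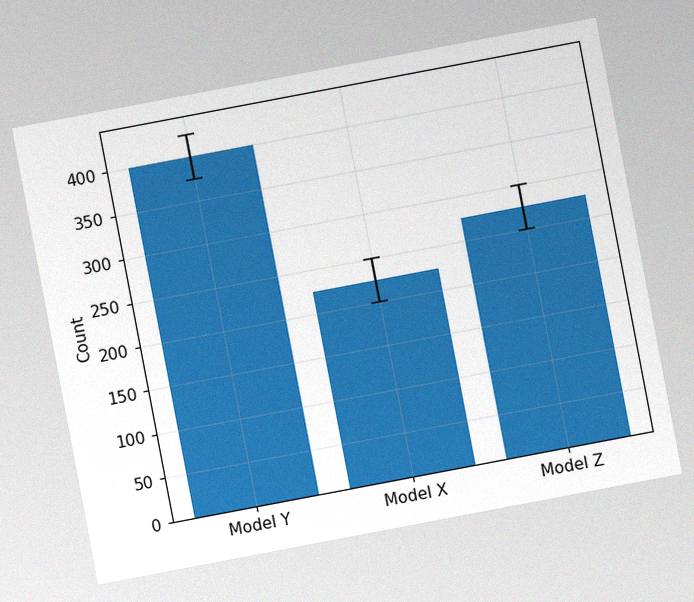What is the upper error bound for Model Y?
The chart is tilted about 11° counter-clockwise, with some photo noise. The Model Y bar's upper whisker reaches 425.

425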